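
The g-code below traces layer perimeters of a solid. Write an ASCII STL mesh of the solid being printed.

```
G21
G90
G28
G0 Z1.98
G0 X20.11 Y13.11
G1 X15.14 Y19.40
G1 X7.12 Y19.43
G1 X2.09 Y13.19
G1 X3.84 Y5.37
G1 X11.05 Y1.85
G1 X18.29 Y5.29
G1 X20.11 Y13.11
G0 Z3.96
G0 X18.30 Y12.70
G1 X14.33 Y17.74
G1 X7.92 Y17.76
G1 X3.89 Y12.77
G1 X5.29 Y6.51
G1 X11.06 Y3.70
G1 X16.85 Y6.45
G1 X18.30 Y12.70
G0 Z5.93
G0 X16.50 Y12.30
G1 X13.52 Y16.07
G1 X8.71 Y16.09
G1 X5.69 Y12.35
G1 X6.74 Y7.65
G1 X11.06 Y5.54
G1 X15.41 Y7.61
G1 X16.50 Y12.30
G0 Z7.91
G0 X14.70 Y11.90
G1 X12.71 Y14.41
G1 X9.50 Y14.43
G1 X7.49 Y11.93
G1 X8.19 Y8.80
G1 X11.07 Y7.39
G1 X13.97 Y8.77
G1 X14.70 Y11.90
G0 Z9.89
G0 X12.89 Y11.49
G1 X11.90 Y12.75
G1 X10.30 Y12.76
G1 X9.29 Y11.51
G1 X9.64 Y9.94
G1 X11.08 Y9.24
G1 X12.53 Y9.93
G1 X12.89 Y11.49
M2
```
solid part
  facet normal 0.0000 0.0000 -1.0000
    outer loop
      vertex 6.33 21.10 0.00
      vertex 15.95 21.06 0.00
      vertex 21.91 13.51 0.00
    endloop
  endfacet
  facet normal 0.0000 0.0000 -1.0000
    outer loop
      vertex 0.29 13.61 0.00
      vertex 6.33 21.10 0.00
      vertex 21.91 13.51 0.00
    endloop
  endfacet
  facet normal 0.0000 0.0000 -1.0000
    outer loop
      vertex 2.39 4.22 0.00
      vertex 0.29 13.61 0.00
      vertex 21.91 13.51 0.00
    endloop
  endfacet
  facet normal 0.0000 0.0000 -1.0000
    outer loop
      vertex 11.04 0.00 0.00
      vertex 2.39 4.22 0.00
      vertex 21.91 13.51 0.00
    endloop
  endfacet
  facet normal 0.0000 0.0000 -1.0000
    outer loop
      vertex 19.73 4.13 0.00
      vertex 11.04 0.00 0.00
      vertex 21.91 13.51 0.00
    endloop
  endfacet
  facet normal 0.6005 0.4740 0.6440
    outer loop
      vertex 21.91 13.51 0.00
      vertex 15.95 21.06 0.00
      vertex 11.09 11.09 11.87
    endloop
  endfacet
  facet normal 0.0032 0.7651 0.6439
    outer loop
      vertex 15.95 21.06 0.00
      vertex 6.33 21.10 0.00
      vertex 11.09 11.09 11.87
    endloop
  endfacet
  facet normal -0.5956 0.4803 0.6439
    outer loop
      vertex 6.33 21.10 0.00
      vertex 0.29 13.61 0.00
      vertex 11.09 11.09 11.87
    endloop
  endfacet
  facet normal -0.7467 -0.1670 0.6439
    outer loop
      vertex 0.29 13.61 0.00
      vertex 2.39 4.22 0.00
      vertex 11.09 11.09 11.87
    endloop
  endfacet
  facet normal -0.3355 -0.6877 0.6439
    outer loop
      vertex 2.39 4.22 0.00
      vertex 11.04 0.00 0.00
      vertex 11.09 11.09 11.87
    endloop
  endfacet
  facet normal 0.3283 -0.6909 0.6441
    outer loop
      vertex 11.04 0.00 0.00
      vertex 19.73 4.13 0.00
      vertex 11.09 11.09 11.87
    endloop
  endfacet
  facet normal 0.7452 -0.1732 0.6440
    outer loop
      vertex 19.73 4.13 0.00
      vertex 21.91 13.51 0.00
      vertex 11.09 11.09 11.87
    endloop
  endfacet
endsolid part

The G0 Z moves step by Δz≈1.98 mm. The G1 loops shrink linearly with z, so the solid tapers from its base footprint up to z≈11.9. Closing with a flat bottom cap and the tapered top and triangulating gives 12 facets — a regular 7-sided pyramid, base circumscribed radius ≈ 11.1 mm, apex at z ≈ 11.9 mm.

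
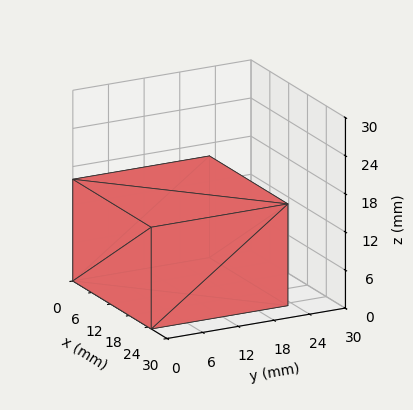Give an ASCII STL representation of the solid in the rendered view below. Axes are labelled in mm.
Reading the render: the shape is a rectangular box, roughly 25 × 23 mm footprint and 16 mm tall (dimensions read to the nearest mm from the axis ticks). For the STL, each face is triangulated and given an outward normal.

solid part
  facet normal 0.0000 0.0000 -1.0000
    outer loop
      vertex 25.000 23.000 0.000
      vertex 25.000 0.000 0.000
      vertex 0.000 0.000 0.000
    endloop
  endfacet
  facet normal 0.0000 0.0000 -1.0000
    outer loop
      vertex 0.000 23.000 0.000
      vertex 25.000 23.000 0.000
      vertex 0.000 0.000 0.000
    endloop
  endfacet
  facet normal 0.0000 0.0000 1.0000
    outer loop
      vertex 0.000 0.000 16.000
      vertex 25.000 0.000 16.000
      vertex 25.000 23.000 16.000
    endloop
  endfacet
  facet normal 0.0000 0.0000 1.0000
    outer loop
      vertex 0.000 0.000 16.000
      vertex 25.000 23.000 16.000
      vertex 0.000 23.000 16.000
    endloop
  endfacet
  facet normal 0.0000 -1.0000 0.0000
    outer loop
      vertex 0.000 0.000 0.000
      vertex 25.000 0.000 0.000
      vertex 25.000 0.000 16.000
    endloop
  endfacet
  facet normal 0.0000 -1.0000 0.0000
    outer loop
      vertex 0.000 0.000 0.000
      vertex 25.000 0.000 16.000
      vertex 0.000 0.000 16.000
    endloop
  endfacet
  facet normal 0.0000 1.0000 0.0000
    outer loop
      vertex 25.000 23.000 16.000
      vertex 25.000 23.000 0.000
      vertex 0.000 23.000 0.000
    endloop
  endfacet
  facet normal 0.0000 1.0000 0.0000
    outer loop
      vertex 0.000 23.000 16.000
      vertex 25.000 23.000 16.000
      vertex 0.000 23.000 0.000
    endloop
  endfacet
  facet normal -1.0000 0.0000 0.0000
    outer loop
      vertex 0.000 23.000 16.000
      vertex 0.000 23.000 0.000
      vertex 0.000 0.000 0.000
    endloop
  endfacet
  facet normal -1.0000 0.0000 0.0000
    outer loop
      vertex 0.000 0.000 16.000
      vertex 0.000 23.000 16.000
      vertex 0.000 0.000 0.000
    endloop
  endfacet
  facet normal 1.0000 0.0000 0.0000
    outer loop
      vertex 25.000 0.000 0.000
      vertex 25.000 23.000 0.000
      vertex 25.000 23.000 16.000
    endloop
  endfacet
  facet normal 1.0000 0.0000 0.0000
    outer loop
      vertex 25.000 0.000 0.000
      vertex 25.000 23.000 16.000
      vertex 25.000 0.000 16.000
    endloop
  endfacet
endsolid part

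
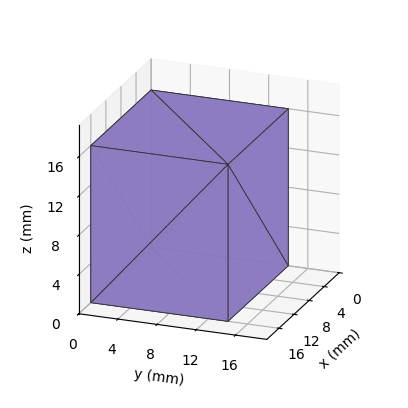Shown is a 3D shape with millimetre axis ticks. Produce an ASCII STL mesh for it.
Reading the render: the shape is a rectangular box, roughly 16 × 14 mm footprint and 16 mm tall (dimensions read to the nearest mm from the axis ticks). For the STL, each face is triangulated and given an outward normal.

solid part
  facet normal 0.0000 0.0000 -1.0000
    outer loop
      vertex 16.0 14.0 0.0
      vertex 16.0 0.0 0.0
      vertex 0.0 0.0 0.0
    endloop
  endfacet
  facet normal 0.0000 0.0000 -1.0000
    outer loop
      vertex 0.0 14.0 0.0
      vertex 16.0 14.0 0.0
      vertex 0.0 0.0 0.0
    endloop
  endfacet
  facet normal 0.0000 0.0000 1.0000
    outer loop
      vertex 0.0 0.0 16.0
      vertex 16.0 0.0 16.0
      vertex 16.0 14.0 16.0
    endloop
  endfacet
  facet normal 0.0000 0.0000 1.0000
    outer loop
      vertex 0.0 0.0 16.0
      vertex 16.0 14.0 16.0
      vertex 0.0 14.0 16.0
    endloop
  endfacet
  facet normal 0.0000 -1.0000 0.0000
    outer loop
      vertex 0.0 0.0 0.0
      vertex 16.0 0.0 0.0
      vertex 16.0 0.0 16.0
    endloop
  endfacet
  facet normal 0.0000 -1.0000 0.0000
    outer loop
      vertex 0.0 0.0 0.0
      vertex 16.0 0.0 16.0
      vertex 0.0 0.0 16.0
    endloop
  endfacet
  facet normal 0.0000 1.0000 0.0000
    outer loop
      vertex 16.0 14.0 16.0
      vertex 16.0 14.0 0.0
      vertex 0.0 14.0 0.0
    endloop
  endfacet
  facet normal 0.0000 1.0000 0.0000
    outer loop
      vertex 0.0 14.0 16.0
      vertex 16.0 14.0 16.0
      vertex 0.0 14.0 0.0
    endloop
  endfacet
  facet normal -1.0000 0.0000 0.0000
    outer loop
      vertex 0.0 14.0 16.0
      vertex 0.0 14.0 0.0
      vertex 0.0 0.0 0.0
    endloop
  endfacet
  facet normal -1.0000 0.0000 0.0000
    outer loop
      vertex 0.0 0.0 16.0
      vertex 0.0 14.0 16.0
      vertex 0.0 0.0 0.0
    endloop
  endfacet
  facet normal 1.0000 0.0000 0.0000
    outer loop
      vertex 16.0 0.0 0.0
      vertex 16.0 14.0 0.0
      vertex 16.0 14.0 16.0
    endloop
  endfacet
  facet normal 1.0000 0.0000 0.0000
    outer loop
      vertex 16.0 0.0 0.0
      vertex 16.0 14.0 16.0
      vertex 16.0 0.0 16.0
    endloop
  endfacet
endsolid part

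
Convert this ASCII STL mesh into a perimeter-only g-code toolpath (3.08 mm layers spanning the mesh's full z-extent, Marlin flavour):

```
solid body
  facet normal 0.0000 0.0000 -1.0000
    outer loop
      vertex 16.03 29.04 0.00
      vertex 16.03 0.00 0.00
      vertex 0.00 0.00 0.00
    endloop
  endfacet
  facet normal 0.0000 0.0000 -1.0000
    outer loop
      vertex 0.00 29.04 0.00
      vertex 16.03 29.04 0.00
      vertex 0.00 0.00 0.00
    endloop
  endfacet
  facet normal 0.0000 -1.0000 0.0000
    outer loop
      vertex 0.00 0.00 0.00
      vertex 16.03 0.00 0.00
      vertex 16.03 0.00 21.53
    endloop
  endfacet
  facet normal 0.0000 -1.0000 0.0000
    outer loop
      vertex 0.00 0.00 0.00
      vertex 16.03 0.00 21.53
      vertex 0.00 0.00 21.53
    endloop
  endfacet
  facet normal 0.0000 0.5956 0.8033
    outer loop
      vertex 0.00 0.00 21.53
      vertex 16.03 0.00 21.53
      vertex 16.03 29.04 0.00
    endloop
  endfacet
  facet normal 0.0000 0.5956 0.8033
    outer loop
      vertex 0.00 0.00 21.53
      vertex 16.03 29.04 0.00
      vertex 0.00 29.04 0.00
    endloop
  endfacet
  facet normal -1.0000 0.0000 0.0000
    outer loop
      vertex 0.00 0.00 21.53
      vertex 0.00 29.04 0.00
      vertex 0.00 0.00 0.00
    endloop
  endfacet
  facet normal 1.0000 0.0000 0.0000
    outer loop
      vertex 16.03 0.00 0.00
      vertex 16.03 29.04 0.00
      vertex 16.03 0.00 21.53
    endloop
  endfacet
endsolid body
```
; perimeter-only toolpath
G21 ; units = mm
G90 ; absolute positioning
G28 ; home
; layer 1
G0 Z3.08
G0 X0.00 Y0.00
G1 X16.03 Y0.00
G1 X16.03 Y24.89
G1 X0.00 Y24.89
G1 X0.00 Y0.00
; layer 2
G0 Z6.15
G0 X0.00 Y0.00
G1 X16.03 Y0.00
G1 X16.03 Y20.74
G1 X0.00 Y20.74
G1 X0.00 Y0.00
; layer 3
G0 Z9.23
G0 X0.00 Y0.00
G1 X16.03 Y0.00
G1 X16.03 Y16.59
G1 X0.00 Y16.59
G1 X0.00 Y0.00
; layer 4
G0 Z12.30
G0 X0.00 Y0.00
G1 X16.03 Y0.00
G1 X16.03 Y12.45
G1 X0.00 Y12.45
G1 X0.00 Y0.00
; layer 5
G0 Z15.38
G0 X0.00 Y0.00
G1 X16.03 Y0.00
G1 X16.03 Y8.30
G1 X0.00 Y8.30
G1 X0.00 Y0.00
; layer 6
G0 Z18.45
G0 X0.00 Y0.00
G1 X16.03 Y0.00
G1 X16.03 Y4.15
G1 X0.00 Y4.15
G1 X0.00 Y0.00
M2 ; end

The solid is a wedge (ramp): 16 × 29 mm base, rising to 21.5 mm along the y=0 edge and sloping linearly to z=0 at y=29. Slicing at Δz = 3.08 mm — 7 equal slices spanning the solid's height, so layer i sits at z = i·h/7 — gives 6 non-empty perimeters. Each is a 4-segment closed polygon; G0 lifts to the layer z and rapids to the start vertex, then G1 traces the edges. The cross-section shrinks linearly with z (the slice at the apex is degenerate and omitted).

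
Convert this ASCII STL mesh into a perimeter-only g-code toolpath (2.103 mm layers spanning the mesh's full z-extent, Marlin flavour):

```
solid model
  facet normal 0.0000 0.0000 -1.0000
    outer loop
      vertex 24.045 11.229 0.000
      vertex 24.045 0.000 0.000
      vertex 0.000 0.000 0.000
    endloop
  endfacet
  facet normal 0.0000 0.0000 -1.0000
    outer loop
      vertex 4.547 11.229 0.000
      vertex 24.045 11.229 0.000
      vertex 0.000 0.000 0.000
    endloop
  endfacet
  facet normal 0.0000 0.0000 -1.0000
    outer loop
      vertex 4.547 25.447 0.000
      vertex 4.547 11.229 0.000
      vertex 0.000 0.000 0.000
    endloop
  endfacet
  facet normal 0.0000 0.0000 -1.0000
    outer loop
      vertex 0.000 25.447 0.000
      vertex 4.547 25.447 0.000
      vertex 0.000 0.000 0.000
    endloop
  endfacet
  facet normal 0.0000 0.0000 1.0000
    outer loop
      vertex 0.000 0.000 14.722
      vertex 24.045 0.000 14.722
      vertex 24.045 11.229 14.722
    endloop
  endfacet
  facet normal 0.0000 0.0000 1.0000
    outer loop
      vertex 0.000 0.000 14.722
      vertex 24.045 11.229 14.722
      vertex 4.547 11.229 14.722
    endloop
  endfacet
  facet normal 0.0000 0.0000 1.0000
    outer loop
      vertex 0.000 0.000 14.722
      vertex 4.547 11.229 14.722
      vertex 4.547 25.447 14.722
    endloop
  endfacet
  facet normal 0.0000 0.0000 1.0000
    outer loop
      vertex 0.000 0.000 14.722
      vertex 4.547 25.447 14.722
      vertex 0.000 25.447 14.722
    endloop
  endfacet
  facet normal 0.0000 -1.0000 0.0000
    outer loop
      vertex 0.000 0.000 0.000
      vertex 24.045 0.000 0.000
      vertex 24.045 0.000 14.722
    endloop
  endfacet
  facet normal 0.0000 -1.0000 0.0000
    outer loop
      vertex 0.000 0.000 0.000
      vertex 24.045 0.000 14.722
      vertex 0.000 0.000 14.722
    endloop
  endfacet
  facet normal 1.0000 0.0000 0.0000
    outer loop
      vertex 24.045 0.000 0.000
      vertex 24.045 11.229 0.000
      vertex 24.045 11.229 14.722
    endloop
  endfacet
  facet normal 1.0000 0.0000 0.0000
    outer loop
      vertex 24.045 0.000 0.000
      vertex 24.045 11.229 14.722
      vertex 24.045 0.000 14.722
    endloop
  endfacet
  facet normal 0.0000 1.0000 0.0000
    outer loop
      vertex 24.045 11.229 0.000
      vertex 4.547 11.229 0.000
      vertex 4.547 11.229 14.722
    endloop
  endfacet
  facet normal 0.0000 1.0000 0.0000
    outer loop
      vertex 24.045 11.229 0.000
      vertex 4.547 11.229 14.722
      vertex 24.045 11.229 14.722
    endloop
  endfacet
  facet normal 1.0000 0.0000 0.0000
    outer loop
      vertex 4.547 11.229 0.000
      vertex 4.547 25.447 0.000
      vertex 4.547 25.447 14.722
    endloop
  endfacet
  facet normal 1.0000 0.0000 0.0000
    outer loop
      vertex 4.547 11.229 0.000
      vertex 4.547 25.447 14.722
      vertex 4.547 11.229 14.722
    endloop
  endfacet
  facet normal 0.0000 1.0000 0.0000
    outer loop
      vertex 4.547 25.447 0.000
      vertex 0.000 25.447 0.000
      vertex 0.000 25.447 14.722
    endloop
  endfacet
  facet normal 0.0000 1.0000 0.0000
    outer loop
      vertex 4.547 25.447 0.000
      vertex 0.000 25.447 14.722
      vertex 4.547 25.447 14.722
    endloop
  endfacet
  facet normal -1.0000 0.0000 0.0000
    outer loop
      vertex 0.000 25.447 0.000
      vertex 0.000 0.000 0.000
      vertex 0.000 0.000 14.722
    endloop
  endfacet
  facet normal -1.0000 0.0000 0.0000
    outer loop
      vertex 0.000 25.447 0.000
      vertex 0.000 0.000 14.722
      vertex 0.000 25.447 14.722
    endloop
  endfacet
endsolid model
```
; perimeter-only toolpath
G21 ; units = mm
G90 ; absolute positioning
G28 ; home
; layer 1
G0 Z2.103
G0 X0.000 Y0.000
G1 X24.045 Y0.000
G1 X24.045 Y11.229
G1 X4.547 Y11.229
G1 X4.547 Y25.447
G1 X0.000 Y25.447
G1 X0.000 Y0.000
; layer 2
G0 Z4.206
G0 X0.000 Y0.000
G1 X24.045 Y0.000
G1 X24.045 Y11.229
G1 X4.547 Y11.229
G1 X4.547 Y25.447
G1 X0.000 Y25.447
G1 X0.000 Y0.000
; layer 3
G0 Z6.309
G0 X0.000 Y0.000
G1 X24.045 Y0.000
G1 X24.045 Y11.229
G1 X4.547 Y11.229
G1 X4.547 Y25.447
G1 X0.000 Y25.447
G1 X0.000 Y0.000
; layer 4
G0 Z8.413
G0 X0.000 Y0.000
G1 X24.045 Y0.000
G1 X24.045 Y11.229
G1 X4.547 Y11.229
G1 X4.547 Y25.447
G1 X0.000 Y25.447
G1 X0.000 Y0.000
; layer 5
G0 Z10.516
G0 X0.000 Y0.000
G1 X24.045 Y0.000
G1 X24.045 Y11.229
G1 X4.547 Y11.229
G1 X4.547 Y25.447
G1 X0.000 Y25.447
G1 X0.000 Y0.000
; layer 6
G0 Z12.619
G0 X0.000 Y0.000
G1 X24.045 Y0.000
G1 X24.045 Y11.229
G1 X4.547 Y11.229
G1 X4.547 Y25.447
G1 X0.000 Y25.447
G1 X0.000 Y0.000
; layer 7
G0 Z14.722
G0 X0.000 Y0.000
G1 X24.045 Y0.000
G1 X24.045 Y11.229
G1 X4.547 Y11.229
G1 X4.547 Y25.447
G1 X0.000 Y25.447
G1 X0.000 Y0.000
M2 ; end

The solid is an L-shaped prism: outer 24 × 25.4 mm, arm thicknesses ≈ 11.2 mm (horizontal) and 4.55 mm (vertical), extruded 14.7 mm in z. Slicing at Δz = 2.103 mm — 7 equal slices spanning the solid's height, so layer i sits at z = i·h/7 — gives 7 non-empty perimeters. Each is a 6-segment closed polygon; G0 lifts to the layer z and rapids to the start vertex, then G1 traces the edges.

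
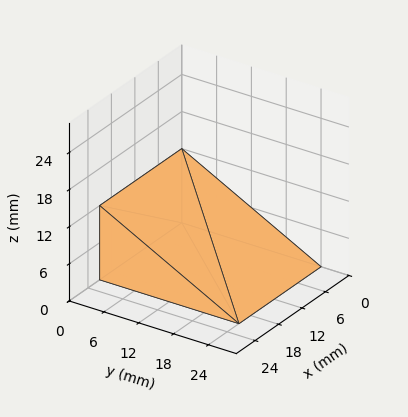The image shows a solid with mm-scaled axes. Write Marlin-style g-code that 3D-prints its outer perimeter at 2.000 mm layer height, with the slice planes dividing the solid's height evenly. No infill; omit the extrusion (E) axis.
Reading the render: the shape is a wedge (ramp): 21 × 24 mm base, rising to 12 mm along the y=0 edge and sloping linearly to z=0 at y=24 (dimensions read to the nearest mm from the axis ticks). For the g-code, the solid's height is divided into equal slices at the stated Δz and each level perimeter traced with G1 moves after a G0 lift.

; perimeter-only toolpath
G21 ; units = mm
G90 ; absolute positioning
G28 ; home
; layer 1
G0 Z2.000
G0 X0.000 Y0.000
G1 X21.000 Y0.000
G1 X21.000 Y20.000
G1 X0.000 Y20.000
G1 X0.000 Y0.000
; layer 2
G0 Z4.000
G0 X0.000 Y0.000
G1 X21.000 Y0.000
G1 X21.000 Y16.000
G1 X0.000 Y16.000
G1 X0.000 Y0.000
; layer 3
G0 Z6.000
G0 X0.000 Y0.000
G1 X21.000 Y0.000
G1 X21.000 Y12.000
G1 X0.000 Y12.000
G1 X0.000 Y0.000
; layer 4
G0 Z8.000
G0 X0.000 Y0.000
G1 X21.000 Y0.000
G1 X21.000 Y8.000
G1 X0.000 Y8.000
G1 X0.000 Y0.000
; layer 5
G0 Z10.000
G0 X0.000 Y0.000
G1 X21.000 Y0.000
G1 X21.000 Y4.000
G1 X0.000 Y4.000
G1 X0.000 Y0.000
M2 ; end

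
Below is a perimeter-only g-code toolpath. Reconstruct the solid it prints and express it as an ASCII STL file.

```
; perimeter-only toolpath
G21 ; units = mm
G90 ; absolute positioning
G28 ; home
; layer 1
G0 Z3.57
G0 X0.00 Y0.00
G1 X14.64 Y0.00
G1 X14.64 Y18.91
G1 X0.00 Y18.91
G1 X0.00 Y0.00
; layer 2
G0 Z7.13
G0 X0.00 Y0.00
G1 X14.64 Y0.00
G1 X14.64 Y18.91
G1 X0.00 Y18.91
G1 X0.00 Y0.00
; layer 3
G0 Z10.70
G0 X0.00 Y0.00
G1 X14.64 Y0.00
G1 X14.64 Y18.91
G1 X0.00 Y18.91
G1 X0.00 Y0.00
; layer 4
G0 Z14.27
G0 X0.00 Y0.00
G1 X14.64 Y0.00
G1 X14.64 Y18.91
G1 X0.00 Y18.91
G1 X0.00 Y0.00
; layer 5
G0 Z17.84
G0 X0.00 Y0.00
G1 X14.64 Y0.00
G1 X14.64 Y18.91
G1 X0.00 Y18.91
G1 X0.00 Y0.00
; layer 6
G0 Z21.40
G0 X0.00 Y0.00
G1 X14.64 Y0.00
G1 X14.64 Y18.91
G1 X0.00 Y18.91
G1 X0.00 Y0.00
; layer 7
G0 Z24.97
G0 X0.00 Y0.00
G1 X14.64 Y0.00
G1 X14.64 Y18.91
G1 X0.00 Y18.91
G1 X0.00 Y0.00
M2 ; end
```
solid part
  facet normal 0.0000 0.0000 -1.0000
    outer loop
      vertex 14.64 18.91 0.00
      vertex 14.64 0.00 0.00
      vertex 0.00 0.00 0.00
    endloop
  endfacet
  facet normal 0.0000 0.0000 -1.0000
    outer loop
      vertex 0.00 18.91 0.00
      vertex 14.64 18.91 0.00
      vertex 0.00 0.00 0.00
    endloop
  endfacet
  facet normal 0.0000 0.0000 1.0000
    outer loop
      vertex 0.00 0.00 24.97
      vertex 14.64 0.00 24.97
      vertex 14.64 18.91 24.97
    endloop
  endfacet
  facet normal 0.0000 0.0000 1.0000
    outer loop
      vertex 0.00 0.00 24.97
      vertex 14.64 18.91 24.97
      vertex 0.00 18.91 24.97
    endloop
  endfacet
  facet normal 0.0000 -1.0000 0.0000
    outer loop
      vertex 0.00 0.00 0.00
      vertex 14.64 0.00 0.00
      vertex 14.64 0.00 24.97
    endloop
  endfacet
  facet normal 0.0000 -1.0000 0.0000
    outer loop
      vertex 0.00 0.00 0.00
      vertex 14.64 0.00 24.97
      vertex 0.00 0.00 24.97
    endloop
  endfacet
  facet normal 0.0000 1.0000 0.0000
    outer loop
      vertex 14.64 18.91 24.97
      vertex 14.64 18.91 0.00
      vertex 0.00 18.91 0.00
    endloop
  endfacet
  facet normal 0.0000 1.0000 0.0000
    outer loop
      vertex 0.00 18.91 24.97
      vertex 14.64 18.91 24.97
      vertex 0.00 18.91 0.00
    endloop
  endfacet
  facet normal -1.0000 0.0000 0.0000
    outer loop
      vertex 0.00 18.91 24.97
      vertex 0.00 18.91 0.00
      vertex 0.00 0.00 0.00
    endloop
  endfacet
  facet normal -1.0000 0.0000 0.0000
    outer loop
      vertex 0.00 0.00 24.97
      vertex 0.00 18.91 24.97
      vertex 0.00 0.00 0.00
    endloop
  endfacet
  facet normal 1.0000 0.0000 0.0000
    outer loop
      vertex 14.64 0.00 0.00
      vertex 14.64 18.91 0.00
      vertex 14.64 18.91 24.97
    endloop
  endfacet
  facet normal 1.0000 0.0000 0.0000
    outer loop
      vertex 14.64 0.00 0.00
      vertex 14.64 18.91 24.97
      vertex 14.64 0.00 24.97
    endloop
  endfacet
endsolid part

The G0 Z moves step by Δz≈3.57 mm. Every layer's G1 loop is the same polygon, so the solid is a straight extrusion of it from z=0 to z≈25. Closing with flat bottom and top caps and triangulating gives 12 facets — a rectangular box, roughly 14.6 × 18.9 mm footprint and 25 mm tall.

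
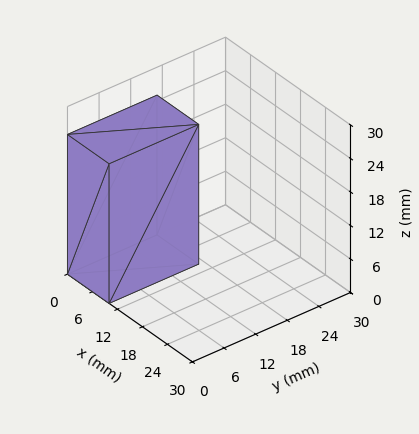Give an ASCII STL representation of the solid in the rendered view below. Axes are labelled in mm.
Reading the render: the shape is a rectangular box, roughly 10 × 17 mm footprint and 25 mm tall (dimensions read to the nearest mm from the axis ticks). For the STL, each face is triangulated and given an outward normal.

solid part
  facet normal 0.0000 0.0000 -1.0000
    outer loop
      vertex 10.000 17.000 0.000
      vertex 10.000 0.000 0.000
      vertex 0.000 0.000 0.000
    endloop
  endfacet
  facet normal 0.0000 0.0000 -1.0000
    outer loop
      vertex 0.000 17.000 0.000
      vertex 10.000 17.000 0.000
      vertex 0.000 0.000 0.000
    endloop
  endfacet
  facet normal 0.0000 0.0000 1.0000
    outer loop
      vertex 0.000 0.000 25.000
      vertex 10.000 0.000 25.000
      vertex 10.000 17.000 25.000
    endloop
  endfacet
  facet normal 0.0000 0.0000 1.0000
    outer loop
      vertex 0.000 0.000 25.000
      vertex 10.000 17.000 25.000
      vertex 0.000 17.000 25.000
    endloop
  endfacet
  facet normal 0.0000 -1.0000 0.0000
    outer loop
      vertex 0.000 0.000 0.000
      vertex 10.000 0.000 0.000
      vertex 10.000 0.000 25.000
    endloop
  endfacet
  facet normal 0.0000 -1.0000 0.0000
    outer loop
      vertex 0.000 0.000 0.000
      vertex 10.000 0.000 25.000
      vertex 0.000 0.000 25.000
    endloop
  endfacet
  facet normal 0.0000 1.0000 0.0000
    outer loop
      vertex 10.000 17.000 25.000
      vertex 10.000 17.000 0.000
      vertex 0.000 17.000 0.000
    endloop
  endfacet
  facet normal 0.0000 1.0000 0.0000
    outer loop
      vertex 0.000 17.000 25.000
      vertex 10.000 17.000 25.000
      vertex 0.000 17.000 0.000
    endloop
  endfacet
  facet normal -1.0000 0.0000 0.0000
    outer loop
      vertex 0.000 17.000 25.000
      vertex 0.000 17.000 0.000
      vertex 0.000 0.000 0.000
    endloop
  endfacet
  facet normal -1.0000 0.0000 0.0000
    outer loop
      vertex 0.000 0.000 25.000
      vertex 0.000 17.000 25.000
      vertex 0.000 0.000 0.000
    endloop
  endfacet
  facet normal 1.0000 0.0000 0.0000
    outer loop
      vertex 10.000 0.000 0.000
      vertex 10.000 17.000 0.000
      vertex 10.000 17.000 25.000
    endloop
  endfacet
  facet normal 1.0000 0.0000 0.0000
    outer loop
      vertex 10.000 0.000 0.000
      vertex 10.000 17.000 25.000
      vertex 10.000 0.000 25.000
    endloop
  endfacet
endsolid part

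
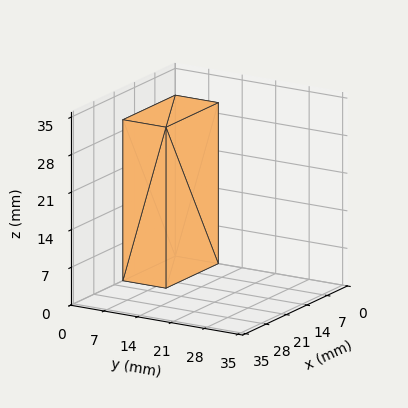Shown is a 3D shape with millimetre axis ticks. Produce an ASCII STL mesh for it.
Reading the render: the shape is a rectangular box, roughly 18 × 9 mm footprint and 30 mm tall (dimensions read to the nearest mm from the axis ticks). For the STL, each face is triangulated and given an outward normal.

solid part
  facet normal 0.0000 0.0000 -1.0000
    outer loop
      vertex 18.000 9.000 0.000
      vertex 18.000 0.000 0.000
      vertex 0.000 0.000 0.000
    endloop
  endfacet
  facet normal 0.0000 0.0000 -1.0000
    outer loop
      vertex 0.000 9.000 0.000
      vertex 18.000 9.000 0.000
      vertex 0.000 0.000 0.000
    endloop
  endfacet
  facet normal 0.0000 0.0000 1.0000
    outer loop
      vertex 0.000 0.000 30.000
      vertex 18.000 0.000 30.000
      vertex 18.000 9.000 30.000
    endloop
  endfacet
  facet normal 0.0000 0.0000 1.0000
    outer loop
      vertex 0.000 0.000 30.000
      vertex 18.000 9.000 30.000
      vertex 0.000 9.000 30.000
    endloop
  endfacet
  facet normal 0.0000 -1.0000 0.0000
    outer loop
      vertex 0.000 0.000 0.000
      vertex 18.000 0.000 0.000
      vertex 18.000 0.000 30.000
    endloop
  endfacet
  facet normal 0.0000 -1.0000 0.0000
    outer loop
      vertex 0.000 0.000 0.000
      vertex 18.000 0.000 30.000
      vertex 0.000 0.000 30.000
    endloop
  endfacet
  facet normal 0.0000 1.0000 0.0000
    outer loop
      vertex 18.000 9.000 30.000
      vertex 18.000 9.000 0.000
      vertex 0.000 9.000 0.000
    endloop
  endfacet
  facet normal 0.0000 1.0000 0.0000
    outer loop
      vertex 0.000 9.000 30.000
      vertex 18.000 9.000 30.000
      vertex 0.000 9.000 0.000
    endloop
  endfacet
  facet normal -1.0000 0.0000 0.0000
    outer loop
      vertex 0.000 9.000 30.000
      vertex 0.000 9.000 0.000
      vertex 0.000 0.000 0.000
    endloop
  endfacet
  facet normal -1.0000 0.0000 0.0000
    outer loop
      vertex 0.000 0.000 30.000
      vertex 0.000 9.000 30.000
      vertex 0.000 0.000 0.000
    endloop
  endfacet
  facet normal 1.0000 0.0000 0.0000
    outer loop
      vertex 18.000 0.000 0.000
      vertex 18.000 9.000 0.000
      vertex 18.000 9.000 30.000
    endloop
  endfacet
  facet normal 1.0000 0.0000 0.0000
    outer loop
      vertex 18.000 0.000 0.000
      vertex 18.000 9.000 30.000
      vertex 18.000 0.000 30.000
    endloop
  endfacet
endsolid part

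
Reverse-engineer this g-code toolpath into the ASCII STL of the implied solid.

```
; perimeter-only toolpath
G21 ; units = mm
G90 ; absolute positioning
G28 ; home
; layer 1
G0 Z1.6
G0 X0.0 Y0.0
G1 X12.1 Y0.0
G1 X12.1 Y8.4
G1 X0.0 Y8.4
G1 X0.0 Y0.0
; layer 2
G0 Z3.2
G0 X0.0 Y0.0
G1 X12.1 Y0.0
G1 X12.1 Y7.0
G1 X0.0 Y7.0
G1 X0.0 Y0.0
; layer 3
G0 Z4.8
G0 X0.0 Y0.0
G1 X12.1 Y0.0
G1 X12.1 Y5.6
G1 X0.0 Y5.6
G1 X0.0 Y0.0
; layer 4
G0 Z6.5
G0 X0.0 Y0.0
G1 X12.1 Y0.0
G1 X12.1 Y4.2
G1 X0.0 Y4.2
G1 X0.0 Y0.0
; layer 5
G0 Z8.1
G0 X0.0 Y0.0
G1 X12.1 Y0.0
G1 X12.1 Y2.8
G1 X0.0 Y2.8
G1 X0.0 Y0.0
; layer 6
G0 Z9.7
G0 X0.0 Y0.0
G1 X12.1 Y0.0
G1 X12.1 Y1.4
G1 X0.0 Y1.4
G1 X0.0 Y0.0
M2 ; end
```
solid part
  facet normal 0.0000 0.0000 -1.0000
    outer loop
      vertex 12.1 9.8 0.0
      vertex 12.1 0.0 0.0
      vertex 0.0 0.0 0.0
    endloop
  endfacet
  facet normal 0.0000 0.0000 -1.0000
    outer loop
      vertex 0.0 9.8 0.0
      vertex 12.1 9.8 0.0
      vertex 0.0 0.0 0.0
    endloop
  endfacet
  facet normal 0.0000 -1.0000 0.0000
    outer loop
      vertex 0.0 0.0 0.0
      vertex 12.1 0.0 0.0
      vertex 12.1 0.0 11.3
    endloop
  endfacet
  facet normal 0.0000 -1.0000 0.0000
    outer loop
      vertex 0.0 0.0 0.0
      vertex 12.1 0.0 11.3
      vertex 0.0 0.0 11.3
    endloop
  endfacet
  facet normal 0.0000 0.7555 0.6552
    outer loop
      vertex 0.0 0.0 11.3
      vertex 12.1 0.0 11.3
      vertex 12.1 9.8 0.0
    endloop
  endfacet
  facet normal 0.0000 0.7555 0.6552
    outer loop
      vertex 0.0 0.0 11.3
      vertex 12.1 9.8 0.0
      vertex 0.0 9.8 0.0
    endloop
  endfacet
  facet normal -1.0000 0.0000 0.0000
    outer loop
      vertex 0.0 0.0 11.3
      vertex 0.0 9.8 0.0
      vertex 0.0 0.0 0.0
    endloop
  endfacet
  facet normal 1.0000 0.0000 0.0000
    outer loop
      vertex 12.1 0.0 0.0
      vertex 12.1 9.8 0.0
      vertex 12.1 0.0 11.3
    endloop
  endfacet
endsolid part

The G0 Z moves step by Δz≈1.6 mm. The G1 loops shrink linearly with z, so the solid tapers from its base footprint up to z≈11.3. Closing with a flat bottom cap and the tapered top and triangulating gives 8 facets — a wedge (ramp): 12.1 × 9.8 mm base, rising to 11.3 mm along the y=0 edge and sloping linearly to z=0 at y=9.8.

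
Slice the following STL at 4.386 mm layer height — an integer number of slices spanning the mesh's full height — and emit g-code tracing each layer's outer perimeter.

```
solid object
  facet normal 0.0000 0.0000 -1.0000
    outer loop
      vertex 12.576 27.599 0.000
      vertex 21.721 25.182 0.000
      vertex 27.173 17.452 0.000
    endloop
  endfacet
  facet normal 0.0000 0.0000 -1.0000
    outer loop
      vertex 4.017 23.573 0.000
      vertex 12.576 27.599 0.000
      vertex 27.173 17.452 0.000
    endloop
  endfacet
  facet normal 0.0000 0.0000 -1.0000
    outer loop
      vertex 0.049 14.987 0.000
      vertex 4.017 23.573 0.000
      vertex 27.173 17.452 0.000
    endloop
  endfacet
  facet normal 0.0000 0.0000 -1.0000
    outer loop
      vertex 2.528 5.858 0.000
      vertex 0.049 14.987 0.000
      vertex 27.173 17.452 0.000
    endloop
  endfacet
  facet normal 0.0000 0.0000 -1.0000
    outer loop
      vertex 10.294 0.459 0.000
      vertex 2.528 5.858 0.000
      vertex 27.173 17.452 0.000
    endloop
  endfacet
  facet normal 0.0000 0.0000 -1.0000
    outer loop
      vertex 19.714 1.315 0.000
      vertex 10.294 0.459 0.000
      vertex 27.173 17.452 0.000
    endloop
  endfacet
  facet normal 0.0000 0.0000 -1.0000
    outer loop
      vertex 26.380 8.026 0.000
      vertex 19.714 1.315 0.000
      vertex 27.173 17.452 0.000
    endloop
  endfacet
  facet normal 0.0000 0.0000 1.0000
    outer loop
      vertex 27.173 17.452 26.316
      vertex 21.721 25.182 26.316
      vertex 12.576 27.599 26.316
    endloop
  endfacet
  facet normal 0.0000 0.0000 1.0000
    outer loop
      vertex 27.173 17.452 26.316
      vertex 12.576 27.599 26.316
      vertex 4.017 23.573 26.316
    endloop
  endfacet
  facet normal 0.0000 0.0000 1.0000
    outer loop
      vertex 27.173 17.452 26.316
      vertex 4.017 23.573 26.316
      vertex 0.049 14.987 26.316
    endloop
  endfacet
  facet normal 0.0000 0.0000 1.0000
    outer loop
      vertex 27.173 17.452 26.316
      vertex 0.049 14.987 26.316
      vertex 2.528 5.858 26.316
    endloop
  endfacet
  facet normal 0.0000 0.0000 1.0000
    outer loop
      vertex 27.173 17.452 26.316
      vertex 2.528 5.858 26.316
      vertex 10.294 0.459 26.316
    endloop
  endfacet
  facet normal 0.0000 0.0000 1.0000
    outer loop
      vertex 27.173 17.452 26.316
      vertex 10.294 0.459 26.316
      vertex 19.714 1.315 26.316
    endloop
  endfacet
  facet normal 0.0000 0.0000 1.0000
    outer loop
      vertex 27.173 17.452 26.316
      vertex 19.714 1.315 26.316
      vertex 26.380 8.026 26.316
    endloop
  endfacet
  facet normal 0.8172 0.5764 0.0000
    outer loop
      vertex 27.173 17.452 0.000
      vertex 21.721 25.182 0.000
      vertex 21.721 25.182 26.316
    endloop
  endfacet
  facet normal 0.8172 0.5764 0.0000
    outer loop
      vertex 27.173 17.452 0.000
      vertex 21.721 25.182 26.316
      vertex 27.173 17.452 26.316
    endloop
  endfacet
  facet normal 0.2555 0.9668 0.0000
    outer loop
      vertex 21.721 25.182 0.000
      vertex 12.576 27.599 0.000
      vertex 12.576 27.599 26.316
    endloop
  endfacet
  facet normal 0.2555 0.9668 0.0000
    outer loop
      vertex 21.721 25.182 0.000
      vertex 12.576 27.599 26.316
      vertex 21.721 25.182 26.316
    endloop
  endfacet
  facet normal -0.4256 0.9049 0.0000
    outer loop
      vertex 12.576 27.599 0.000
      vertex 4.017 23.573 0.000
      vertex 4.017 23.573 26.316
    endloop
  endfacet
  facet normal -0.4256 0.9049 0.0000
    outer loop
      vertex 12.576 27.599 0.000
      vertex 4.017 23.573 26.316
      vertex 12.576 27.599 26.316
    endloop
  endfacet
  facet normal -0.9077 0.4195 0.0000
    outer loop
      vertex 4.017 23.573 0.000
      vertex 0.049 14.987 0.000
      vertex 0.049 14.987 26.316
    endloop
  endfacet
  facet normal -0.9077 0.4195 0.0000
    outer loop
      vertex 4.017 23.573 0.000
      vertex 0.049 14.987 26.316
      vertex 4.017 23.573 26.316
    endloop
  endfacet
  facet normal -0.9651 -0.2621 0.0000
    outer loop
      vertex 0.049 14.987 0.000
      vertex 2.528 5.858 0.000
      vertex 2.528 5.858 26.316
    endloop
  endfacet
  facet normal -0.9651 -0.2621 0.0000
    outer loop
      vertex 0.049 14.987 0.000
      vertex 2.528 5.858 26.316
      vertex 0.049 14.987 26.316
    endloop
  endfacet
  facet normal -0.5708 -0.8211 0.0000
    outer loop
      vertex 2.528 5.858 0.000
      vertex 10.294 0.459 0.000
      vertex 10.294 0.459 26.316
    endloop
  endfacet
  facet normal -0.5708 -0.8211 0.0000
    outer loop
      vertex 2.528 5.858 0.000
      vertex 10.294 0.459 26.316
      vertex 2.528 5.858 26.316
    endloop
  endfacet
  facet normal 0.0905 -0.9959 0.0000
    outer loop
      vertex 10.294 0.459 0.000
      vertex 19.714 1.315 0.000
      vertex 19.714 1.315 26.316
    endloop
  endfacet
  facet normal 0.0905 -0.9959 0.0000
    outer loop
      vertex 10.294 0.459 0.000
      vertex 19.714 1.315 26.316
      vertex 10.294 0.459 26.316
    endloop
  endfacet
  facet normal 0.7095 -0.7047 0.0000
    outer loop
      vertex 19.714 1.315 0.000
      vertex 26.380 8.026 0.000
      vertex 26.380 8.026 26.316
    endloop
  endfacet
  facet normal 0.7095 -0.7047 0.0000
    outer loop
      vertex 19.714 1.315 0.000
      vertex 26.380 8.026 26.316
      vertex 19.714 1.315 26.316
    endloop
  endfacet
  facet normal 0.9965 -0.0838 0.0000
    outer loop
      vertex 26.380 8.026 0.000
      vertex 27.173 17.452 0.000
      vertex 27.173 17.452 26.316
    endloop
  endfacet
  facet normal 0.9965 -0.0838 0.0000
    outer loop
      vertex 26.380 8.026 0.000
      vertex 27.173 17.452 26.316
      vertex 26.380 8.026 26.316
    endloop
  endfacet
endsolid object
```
; perimeter-only toolpath
G21 ; units = mm
G90 ; absolute positioning
G28 ; home
; layer 1
G0 Z4.386
G0 X27.173 Y17.452
G1 X21.721 Y25.182
G1 X12.576 Y27.599
G1 X4.017 Y23.573
G1 X0.049 Y14.987
G1 X2.528 Y5.858
G1 X10.294 Y0.459
G1 X19.714 Y1.315
G1 X26.380 Y8.026
G1 X27.173 Y17.452
; layer 2
G0 Z8.772
G0 X27.173 Y17.452
G1 X21.721 Y25.182
G1 X12.576 Y27.599
G1 X4.017 Y23.573
G1 X0.049 Y14.987
G1 X2.528 Y5.858
G1 X10.294 Y0.459
G1 X19.714 Y1.315
G1 X26.380 Y8.026
G1 X27.173 Y17.452
; layer 3
G0 Z13.158
G0 X27.173 Y17.452
G1 X21.721 Y25.182
G1 X12.576 Y27.599
G1 X4.017 Y23.573
G1 X0.049 Y14.987
G1 X2.528 Y5.858
G1 X10.294 Y0.459
G1 X19.714 Y1.315
G1 X26.380 Y8.026
G1 X27.173 Y17.452
; layer 4
G0 Z17.544
G0 X27.173 Y17.452
G1 X21.721 Y25.182
G1 X12.576 Y27.599
G1 X4.017 Y23.573
G1 X0.049 Y14.987
G1 X2.528 Y5.858
G1 X10.294 Y0.459
G1 X19.714 Y1.315
G1 X26.380 Y8.026
G1 X27.173 Y17.452
; layer 5
G0 Z21.930
G0 X27.173 Y17.452
G1 X21.721 Y25.182
G1 X12.576 Y27.599
G1 X4.017 Y23.573
G1 X0.049 Y14.987
G1 X2.528 Y5.858
G1 X10.294 Y0.459
G1 X19.714 Y1.315
G1 X26.380 Y8.026
G1 X27.173 Y17.452
; layer 6
G0 Z26.316
G0 X27.173 Y17.452
G1 X21.721 Y25.182
G1 X12.576 Y27.599
G1 X4.017 Y23.573
G1 X0.049 Y14.987
G1 X2.528 Y5.858
G1 X10.294 Y0.459
G1 X19.714 Y1.315
G1 X26.380 Y8.026
G1 X27.173 Y17.452
M2 ; end

The solid is a regular 9-sided prism (a cylinder approximated with 9 flat sides), circumscribed radius ≈ 13.8 mm, height ≈ 26.3 mm. Slicing at Δz = 4.386 mm — 6 equal slices spanning the solid's height, so layer i sits at z = i·h/6 — gives 6 non-empty perimeters. Each is a 9-segment closed polygon; G0 lifts to the layer z and rapids to the start vertex, then G1 traces the edges.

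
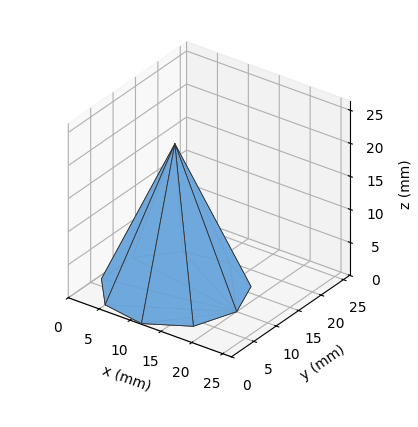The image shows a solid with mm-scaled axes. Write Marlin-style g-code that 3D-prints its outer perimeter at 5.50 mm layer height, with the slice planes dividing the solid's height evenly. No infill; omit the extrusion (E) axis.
Reading the render: the shape is a regular 9-sided pyramid, base circumscribed radius ≈ 10 mm, apex at z ≈ 22 mm (dimensions read to the nearest mm from the axis ticks). For the g-code, the solid's height is divided into equal slices at the stated Δz and each level perimeter traced with G1 moves after a G0 lift.

; perimeter-only toolpath
G21 ; units = mm
G90 ; absolute positioning
G28 ; home
; layer 1
G0 Z5.50
G0 X17.50 Y10.00
G1 X15.75 Y14.82
G1 X11.30 Y17.39
G1 X6.25 Y16.50
G1 X2.95 Y12.56
G1 X2.95 Y7.44
G1 X6.25 Y3.50
G1 X11.30 Y2.61
G1 X15.75 Y5.18
G1 X17.50 Y10.00
; layer 2
G0 Z11.00
G0 X15.00 Y10.00
G1 X13.83 Y13.21
G1 X10.87 Y14.93
G1 X7.50 Y14.33
G1 X5.30 Y11.71
G1 X5.30 Y8.29
G1 X7.50 Y5.67
G1 X10.87 Y5.08
G1 X13.83 Y6.79
G1 X15.00 Y10.00
; layer 3
G0 Z16.50
G0 X12.50 Y10.00
G1 X11.91 Y11.61
G1 X10.44 Y12.46
G1 X8.75 Y12.16
G1 X7.65 Y10.86
G1 X7.65 Y9.14
G1 X8.75 Y7.83
G1 X10.44 Y7.54
G1 X11.91 Y8.39
G1 X12.50 Y10.00
M2 ; end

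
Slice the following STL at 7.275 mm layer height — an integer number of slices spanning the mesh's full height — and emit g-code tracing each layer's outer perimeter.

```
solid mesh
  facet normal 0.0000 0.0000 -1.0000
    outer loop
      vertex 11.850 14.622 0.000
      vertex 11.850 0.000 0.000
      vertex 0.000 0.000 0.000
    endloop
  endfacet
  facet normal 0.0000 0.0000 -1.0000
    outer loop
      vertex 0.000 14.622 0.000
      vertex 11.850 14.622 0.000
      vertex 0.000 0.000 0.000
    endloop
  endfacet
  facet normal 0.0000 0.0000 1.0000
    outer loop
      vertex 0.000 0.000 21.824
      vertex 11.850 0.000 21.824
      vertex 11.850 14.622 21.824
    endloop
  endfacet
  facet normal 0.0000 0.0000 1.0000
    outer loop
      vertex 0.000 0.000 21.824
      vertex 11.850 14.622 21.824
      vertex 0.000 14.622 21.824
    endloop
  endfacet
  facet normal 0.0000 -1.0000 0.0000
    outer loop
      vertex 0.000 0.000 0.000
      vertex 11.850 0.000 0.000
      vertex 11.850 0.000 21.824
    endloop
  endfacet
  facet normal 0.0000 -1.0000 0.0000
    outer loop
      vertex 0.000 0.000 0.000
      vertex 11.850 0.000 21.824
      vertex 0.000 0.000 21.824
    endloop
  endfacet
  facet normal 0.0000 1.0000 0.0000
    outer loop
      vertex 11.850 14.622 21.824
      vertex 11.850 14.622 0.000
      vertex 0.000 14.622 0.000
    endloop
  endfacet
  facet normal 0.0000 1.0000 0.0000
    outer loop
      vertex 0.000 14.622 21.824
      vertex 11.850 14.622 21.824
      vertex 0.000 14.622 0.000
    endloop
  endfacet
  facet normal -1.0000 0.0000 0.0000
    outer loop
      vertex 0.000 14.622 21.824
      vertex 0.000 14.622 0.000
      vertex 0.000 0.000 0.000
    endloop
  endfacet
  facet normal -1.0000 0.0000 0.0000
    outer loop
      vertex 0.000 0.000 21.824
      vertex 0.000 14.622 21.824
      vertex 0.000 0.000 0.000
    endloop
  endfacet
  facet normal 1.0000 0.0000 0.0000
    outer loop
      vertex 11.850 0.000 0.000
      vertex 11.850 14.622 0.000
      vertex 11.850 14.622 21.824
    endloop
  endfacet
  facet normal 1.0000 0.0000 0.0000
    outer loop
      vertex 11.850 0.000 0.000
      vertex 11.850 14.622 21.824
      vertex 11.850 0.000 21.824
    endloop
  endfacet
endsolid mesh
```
; perimeter-only toolpath
G21 ; units = mm
G90 ; absolute positioning
G28 ; home
; layer 1
G0 Z7.275
G0 X0.000 Y0.000
G1 X11.850 Y0.000
G1 X11.850 Y14.622
G1 X0.000 Y14.622
G1 X0.000 Y0.000
; layer 2
G0 Z14.549
G0 X0.000 Y0.000
G1 X11.850 Y0.000
G1 X11.850 Y14.622
G1 X0.000 Y14.622
G1 X0.000 Y0.000
; layer 3
G0 Z21.824
G0 X0.000 Y0.000
G1 X11.850 Y0.000
G1 X11.850 Y14.622
G1 X0.000 Y14.622
G1 X0.000 Y0.000
M2 ; end

The solid is a rectangular box, roughly 11.8 × 14.6 mm footprint and 21.8 mm tall. Slicing at Δz = 7.275 mm — 3 equal slices spanning the solid's height, so layer i sits at z = i·h/3 — gives 3 non-empty perimeters. Each is a 4-segment closed polygon; G0 lifts to the layer z and rapids to the start vertex, then G1 traces the edges.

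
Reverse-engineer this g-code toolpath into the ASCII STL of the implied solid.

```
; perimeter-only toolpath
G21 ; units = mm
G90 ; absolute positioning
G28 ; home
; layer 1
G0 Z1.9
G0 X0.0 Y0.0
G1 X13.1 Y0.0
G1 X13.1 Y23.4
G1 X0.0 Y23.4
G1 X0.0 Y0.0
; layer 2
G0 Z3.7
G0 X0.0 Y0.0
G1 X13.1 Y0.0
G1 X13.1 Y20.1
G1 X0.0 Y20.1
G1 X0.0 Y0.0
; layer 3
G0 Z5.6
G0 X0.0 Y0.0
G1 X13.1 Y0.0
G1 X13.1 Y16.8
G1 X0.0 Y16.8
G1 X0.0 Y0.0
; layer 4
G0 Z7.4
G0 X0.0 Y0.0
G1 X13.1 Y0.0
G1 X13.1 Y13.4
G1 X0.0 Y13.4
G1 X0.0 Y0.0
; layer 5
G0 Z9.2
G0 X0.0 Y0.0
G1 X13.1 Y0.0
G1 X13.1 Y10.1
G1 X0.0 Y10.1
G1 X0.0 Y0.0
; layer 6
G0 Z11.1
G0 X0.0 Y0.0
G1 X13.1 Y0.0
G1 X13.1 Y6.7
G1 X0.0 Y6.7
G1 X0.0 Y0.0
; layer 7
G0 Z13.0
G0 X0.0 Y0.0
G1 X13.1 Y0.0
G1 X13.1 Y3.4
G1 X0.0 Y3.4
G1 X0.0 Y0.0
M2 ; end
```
solid part
  facet normal 0.0000 0.0000 -1.0000
    outer loop
      vertex 13.1 26.8 0.0
      vertex 13.1 0.0 0.0
      vertex 0.0 0.0 0.0
    endloop
  endfacet
  facet normal 0.0000 0.0000 -1.0000
    outer loop
      vertex 0.0 26.8 0.0
      vertex 13.1 26.8 0.0
      vertex 0.0 0.0 0.0
    endloop
  endfacet
  facet normal 0.0000 -1.0000 0.0000
    outer loop
      vertex 0.0 0.0 0.0
      vertex 13.1 0.0 0.0
      vertex 13.1 0.0 14.8
    endloop
  endfacet
  facet normal 0.0000 -1.0000 0.0000
    outer loop
      vertex 0.0 0.0 0.0
      vertex 13.1 0.0 14.8
      vertex 0.0 0.0 14.8
    endloop
  endfacet
  facet normal 0.0000 0.4834 0.8754
    outer loop
      vertex 0.0 0.0 14.8
      vertex 13.1 0.0 14.8
      vertex 13.1 26.8 0.0
    endloop
  endfacet
  facet normal 0.0000 0.4834 0.8754
    outer loop
      vertex 0.0 0.0 14.8
      vertex 13.1 26.8 0.0
      vertex 0.0 26.8 0.0
    endloop
  endfacet
  facet normal -1.0000 0.0000 0.0000
    outer loop
      vertex 0.0 0.0 14.8
      vertex 0.0 26.8 0.0
      vertex 0.0 0.0 0.0
    endloop
  endfacet
  facet normal 1.0000 0.0000 0.0000
    outer loop
      vertex 13.1 0.0 0.0
      vertex 13.1 26.8 0.0
      vertex 13.1 0.0 14.8
    endloop
  endfacet
endsolid part

The G0 Z moves step by Δz≈1.9 mm. The G1 loops shrink linearly with z, so the solid tapers from its base footprint up to z≈14.8. Closing with a flat bottom cap and the tapered top and triangulating gives 8 facets — a wedge (ramp): 13.1 × 26.8 mm base, rising to 14.8 mm along the y=0 edge and sloping linearly to z=0 at y=26.8.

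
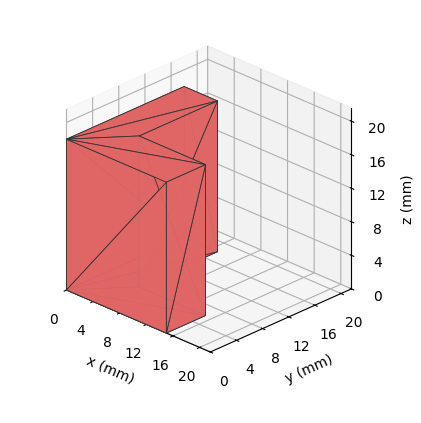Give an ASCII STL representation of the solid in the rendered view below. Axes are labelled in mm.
Reading the render: the shape is an L-shaped prism: outer 15 × 18 mm, arm thicknesses ≈ 6 mm (horizontal) and 5 mm (vertical), extruded 18 mm in z (dimensions read to the nearest mm from the axis ticks). For the STL, each face is triangulated and given an outward normal.

solid part
  facet normal 0.0000 0.0000 -1.0000
    outer loop
      vertex 15.000 6.000 0.000
      vertex 15.000 0.000 0.000
      vertex 0.000 0.000 0.000
    endloop
  endfacet
  facet normal 0.0000 0.0000 -1.0000
    outer loop
      vertex 5.000 6.000 0.000
      vertex 15.000 6.000 0.000
      vertex 0.000 0.000 0.000
    endloop
  endfacet
  facet normal 0.0000 0.0000 -1.0000
    outer loop
      vertex 5.000 18.000 0.000
      vertex 5.000 6.000 0.000
      vertex 0.000 0.000 0.000
    endloop
  endfacet
  facet normal 0.0000 0.0000 -1.0000
    outer loop
      vertex 0.000 18.000 0.000
      vertex 5.000 18.000 0.000
      vertex 0.000 0.000 0.000
    endloop
  endfacet
  facet normal 0.0000 0.0000 1.0000
    outer loop
      vertex 0.000 0.000 18.000
      vertex 15.000 0.000 18.000
      vertex 15.000 6.000 18.000
    endloop
  endfacet
  facet normal 0.0000 0.0000 1.0000
    outer loop
      vertex 0.000 0.000 18.000
      vertex 15.000 6.000 18.000
      vertex 5.000 6.000 18.000
    endloop
  endfacet
  facet normal 0.0000 0.0000 1.0000
    outer loop
      vertex 0.000 0.000 18.000
      vertex 5.000 6.000 18.000
      vertex 5.000 18.000 18.000
    endloop
  endfacet
  facet normal 0.0000 0.0000 1.0000
    outer loop
      vertex 0.000 0.000 18.000
      vertex 5.000 18.000 18.000
      vertex 0.000 18.000 18.000
    endloop
  endfacet
  facet normal 0.0000 -1.0000 0.0000
    outer loop
      vertex 0.000 0.000 0.000
      vertex 15.000 0.000 0.000
      vertex 15.000 0.000 18.000
    endloop
  endfacet
  facet normal 0.0000 -1.0000 0.0000
    outer loop
      vertex 0.000 0.000 0.000
      vertex 15.000 0.000 18.000
      vertex 0.000 0.000 18.000
    endloop
  endfacet
  facet normal 1.0000 0.0000 0.0000
    outer loop
      vertex 15.000 0.000 0.000
      vertex 15.000 6.000 0.000
      vertex 15.000 6.000 18.000
    endloop
  endfacet
  facet normal 1.0000 0.0000 0.0000
    outer loop
      vertex 15.000 0.000 0.000
      vertex 15.000 6.000 18.000
      vertex 15.000 0.000 18.000
    endloop
  endfacet
  facet normal 0.0000 1.0000 0.0000
    outer loop
      vertex 15.000 6.000 0.000
      vertex 5.000 6.000 0.000
      vertex 5.000 6.000 18.000
    endloop
  endfacet
  facet normal 0.0000 1.0000 0.0000
    outer loop
      vertex 15.000 6.000 0.000
      vertex 5.000 6.000 18.000
      vertex 15.000 6.000 18.000
    endloop
  endfacet
  facet normal 1.0000 0.0000 0.0000
    outer loop
      vertex 5.000 6.000 0.000
      vertex 5.000 18.000 0.000
      vertex 5.000 18.000 18.000
    endloop
  endfacet
  facet normal 1.0000 0.0000 0.0000
    outer loop
      vertex 5.000 6.000 0.000
      vertex 5.000 18.000 18.000
      vertex 5.000 6.000 18.000
    endloop
  endfacet
  facet normal 0.0000 1.0000 0.0000
    outer loop
      vertex 5.000 18.000 0.000
      vertex 0.000 18.000 0.000
      vertex 0.000 18.000 18.000
    endloop
  endfacet
  facet normal 0.0000 1.0000 0.0000
    outer loop
      vertex 5.000 18.000 0.000
      vertex 0.000 18.000 18.000
      vertex 5.000 18.000 18.000
    endloop
  endfacet
  facet normal -1.0000 0.0000 0.0000
    outer loop
      vertex 0.000 18.000 0.000
      vertex 0.000 0.000 0.000
      vertex 0.000 0.000 18.000
    endloop
  endfacet
  facet normal -1.0000 0.0000 0.0000
    outer loop
      vertex 0.000 18.000 0.000
      vertex 0.000 0.000 18.000
      vertex 0.000 18.000 18.000
    endloop
  endfacet
endsolid part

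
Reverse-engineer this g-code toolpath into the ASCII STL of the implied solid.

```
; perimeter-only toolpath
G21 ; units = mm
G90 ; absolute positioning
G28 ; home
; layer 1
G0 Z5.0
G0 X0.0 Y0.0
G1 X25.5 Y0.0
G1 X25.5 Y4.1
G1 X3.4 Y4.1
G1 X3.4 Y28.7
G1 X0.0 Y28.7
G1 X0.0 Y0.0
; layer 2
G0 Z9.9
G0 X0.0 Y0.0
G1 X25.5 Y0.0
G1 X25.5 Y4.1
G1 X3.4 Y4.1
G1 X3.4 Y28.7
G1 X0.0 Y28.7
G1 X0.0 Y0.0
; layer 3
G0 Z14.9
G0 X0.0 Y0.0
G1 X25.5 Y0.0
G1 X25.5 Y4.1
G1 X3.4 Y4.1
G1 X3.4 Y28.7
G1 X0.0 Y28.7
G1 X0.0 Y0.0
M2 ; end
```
solid part
  facet normal 0.0000 0.0000 -1.0000
    outer loop
      vertex 25.5 4.1 0.0
      vertex 25.5 0.0 0.0
      vertex 0.0 0.0 0.0
    endloop
  endfacet
  facet normal 0.0000 0.0000 -1.0000
    outer loop
      vertex 3.4 4.1 0.0
      vertex 25.5 4.1 0.0
      vertex 0.0 0.0 0.0
    endloop
  endfacet
  facet normal 0.0000 0.0000 -1.0000
    outer loop
      vertex 3.4 28.7 0.0
      vertex 3.4 4.1 0.0
      vertex 0.0 0.0 0.0
    endloop
  endfacet
  facet normal 0.0000 0.0000 -1.0000
    outer loop
      vertex 0.0 28.7 0.0
      vertex 3.4 28.7 0.0
      vertex 0.0 0.0 0.0
    endloop
  endfacet
  facet normal 0.0000 0.0000 1.0000
    outer loop
      vertex 0.0 0.0 14.9
      vertex 25.5 0.0 14.9
      vertex 25.5 4.1 14.9
    endloop
  endfacet
  facet normal 0.0000 0.0000 1.0000
    outer loop
      vertex 0.0 0.0 14.9
      vertex 25.5 4.1 14.9
      vertex 3.4 4.1 14.9
    endloop
  endfacet
  facet normal 0.0000 0.0000 1.0000
    outer loop
      vertex 0.0 0.0 14.9
      vertex 3.4 4.1 14.9
      vertex 3.4 28.7 14.9
    endloop
  endfacet
  facet normal 0.0000 0.0000 1.0000
    outer loop
      vertex 0.0 0.0 14.9
      vertex 3.4 28.7 14.9
      vertex 0.0 28.7 14.9
    endloop
  endfacet
  facet normal 0.0000 -1.0000 0.0000
    outer loop
      vertex 0.0 0.0 0.0
      vertex 25.5 0.0 0.0
      vertex 25.5 0.0 14.9
    endloop
  endfacet
  facet normal 0.0000 -1.0000 0.0000
    outer loop
      vertex 0.0 0.0 0.0
      vertex 25.5 0.0 14.9
      vertex 0.0 0.0 14.9
    endloop
  endfacet
  facet normal 1.0000 0.0000 0.0000
    outer loop
      vertex 25.5 0.0 0.0
      vertex 25.5 4.1 0.0
      vertex 25.5 4.1 14.9
    endloop
  endfacet
  facet normal 1.0000 0.0000 0.0000
    outer loop
      vertex 25.5 0.0 0.0
      vertex 25.5 4.1 14.9
      vertex 25.5 0.0 14.9
    endloop
  endfacet
  facet normal 0.0000 1.0000 0.0000
    outer loop
      vertex 25.5 4.1 0.0
      vertex 3.4 4.1 0.0
      vertex 3.4 4.1 14.9
    endloop
  endfacet
  facet normal 0.0000 1.0000 0.0000
    outer loop
      vertex 25.5 4.1 0.0
      vertex 3.4 4.1 14.9
      vertex 25.5 4.1 14.9
    endloop
  endfacet
  facet normal 1.0000 0.0000 0.0000
    outer loop
      vertex 3.4 4.1 0.0
      vertex 3.4 28.7 0.0
      vertex 3.4 28.7 14.9
    endloop
  endfacet
  facet normal 1.0000 0.0000 0.0000
    outer loop
      vertex 3.4 4.1 0.0
      vertex 3.4 28.7 14.9
      vertex 3.4 4.1 14.9
    endloop
  endfacet
  facet normal 0.0000 1.0000 0.0000
    outer loop
      vertex 3.4 28.7 0.0
      vertex 0.0 28.7 0.0
      vertex 0.0 28.7 14.9
    endloop
  endfacet
  facet normal 0.0000 1.0000 0.0000
    outer loop
      vertex 3.4 28.7 0.0
      vertex 0.0 28.7 14.9
      vertex 3.4 28.7 14.9
    endloop
  endfacet
  facet normal -1.0000 0.0000 0.0000
    outer loop
      vertex 0.0 28.7 0.0
      vertex 0.0 0.0 0.0
      vertex 0.0 0.0 14.9
    endloop
  endfacet
  facet normal -1.0000 0.0000 0.0000
    outer loop
      vertex 0.0 28.7 0.0
      vertex 0.0 0.0 14.9
      vertex 0.0 28.7 14.9
    endloop
  endfacet
endsolid part

The G0 Z moves step by Δz≈5.0 mm. Every layer's G1 loop is the same polygon, so the solid is a straight extrusion of it from z=0 to z≈14.9. Closing with flat bottom and top caps and triangulating gives 20 facets — an L-shaped prism: outer 25.5 × 28.7 mm, arm thicknesses ≈ 4.1 mm (horizontal) and 3.4 mm (vertical), extruded 14.9 mm in z.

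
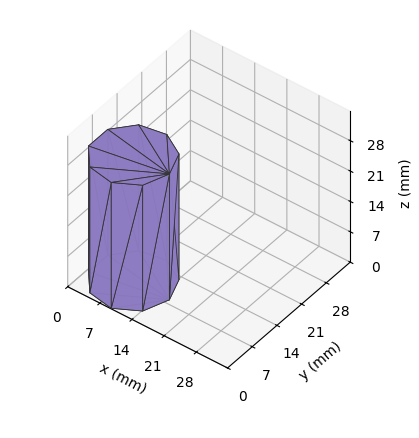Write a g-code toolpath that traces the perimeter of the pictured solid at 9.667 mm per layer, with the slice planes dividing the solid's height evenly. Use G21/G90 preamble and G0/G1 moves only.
Reading the render: the shape is a regular 9-sided prism (a cylinder approximated with 9 flat sides), circumscribed radius ≈ 8 mm, height ≈ 29 mm (dimensions read to the nearest mm from the axis ticks). For the g-code, the solid's height is divided into equal slices at the stated Δz and each level perimeter traced with G1 moves after a G0 lift.

; perimeter-only toolpath
G21 ; units = mm
G90 ; absolute positioning
G28 ; home
; layer 1
G0 Z9.667
G0 X16.000 Y8.000
G1 X14.128 Y13.142
G1 X9.389 Y15.878
G1 X4.000 Y14.928
G1 X0.482 Y10.736
G1 X0.482 Y5.264
G1 X4.000 Y1.072
G1 X9.389 Y0.122
G1 X14.128 Y2.858
G1 X16.000 Y8.000
; layer 2
G0 Z19.333
G0 X16.000 Y8.000
G1 X14.128 Y13.142
G1 X9.389 Y15.878
G1 X4.000 Y14.928
G1 X0.482 Y10.736
G1 X0.482 Y5.264
G1 X4.000 Y1.072
G1 X9.389 Y0.122
G1 X14.128 Y2.858
G1 X16.000 Y8.000
; layer 3
G0 Z29.000
G0 X16.000 Y8.000
G1 X14.128 Y13.142
G1 X9.389 Y15.878
G1 X4.000 Y14.928
G1 X0.482 Y10.736
G1 X0.482 Y5.264
G1 X4.000 Y1.072
G1 X9.389 Y0.122
G1 X14.128 Y2.858
G1 X16.000 Y8.000
M2 ; end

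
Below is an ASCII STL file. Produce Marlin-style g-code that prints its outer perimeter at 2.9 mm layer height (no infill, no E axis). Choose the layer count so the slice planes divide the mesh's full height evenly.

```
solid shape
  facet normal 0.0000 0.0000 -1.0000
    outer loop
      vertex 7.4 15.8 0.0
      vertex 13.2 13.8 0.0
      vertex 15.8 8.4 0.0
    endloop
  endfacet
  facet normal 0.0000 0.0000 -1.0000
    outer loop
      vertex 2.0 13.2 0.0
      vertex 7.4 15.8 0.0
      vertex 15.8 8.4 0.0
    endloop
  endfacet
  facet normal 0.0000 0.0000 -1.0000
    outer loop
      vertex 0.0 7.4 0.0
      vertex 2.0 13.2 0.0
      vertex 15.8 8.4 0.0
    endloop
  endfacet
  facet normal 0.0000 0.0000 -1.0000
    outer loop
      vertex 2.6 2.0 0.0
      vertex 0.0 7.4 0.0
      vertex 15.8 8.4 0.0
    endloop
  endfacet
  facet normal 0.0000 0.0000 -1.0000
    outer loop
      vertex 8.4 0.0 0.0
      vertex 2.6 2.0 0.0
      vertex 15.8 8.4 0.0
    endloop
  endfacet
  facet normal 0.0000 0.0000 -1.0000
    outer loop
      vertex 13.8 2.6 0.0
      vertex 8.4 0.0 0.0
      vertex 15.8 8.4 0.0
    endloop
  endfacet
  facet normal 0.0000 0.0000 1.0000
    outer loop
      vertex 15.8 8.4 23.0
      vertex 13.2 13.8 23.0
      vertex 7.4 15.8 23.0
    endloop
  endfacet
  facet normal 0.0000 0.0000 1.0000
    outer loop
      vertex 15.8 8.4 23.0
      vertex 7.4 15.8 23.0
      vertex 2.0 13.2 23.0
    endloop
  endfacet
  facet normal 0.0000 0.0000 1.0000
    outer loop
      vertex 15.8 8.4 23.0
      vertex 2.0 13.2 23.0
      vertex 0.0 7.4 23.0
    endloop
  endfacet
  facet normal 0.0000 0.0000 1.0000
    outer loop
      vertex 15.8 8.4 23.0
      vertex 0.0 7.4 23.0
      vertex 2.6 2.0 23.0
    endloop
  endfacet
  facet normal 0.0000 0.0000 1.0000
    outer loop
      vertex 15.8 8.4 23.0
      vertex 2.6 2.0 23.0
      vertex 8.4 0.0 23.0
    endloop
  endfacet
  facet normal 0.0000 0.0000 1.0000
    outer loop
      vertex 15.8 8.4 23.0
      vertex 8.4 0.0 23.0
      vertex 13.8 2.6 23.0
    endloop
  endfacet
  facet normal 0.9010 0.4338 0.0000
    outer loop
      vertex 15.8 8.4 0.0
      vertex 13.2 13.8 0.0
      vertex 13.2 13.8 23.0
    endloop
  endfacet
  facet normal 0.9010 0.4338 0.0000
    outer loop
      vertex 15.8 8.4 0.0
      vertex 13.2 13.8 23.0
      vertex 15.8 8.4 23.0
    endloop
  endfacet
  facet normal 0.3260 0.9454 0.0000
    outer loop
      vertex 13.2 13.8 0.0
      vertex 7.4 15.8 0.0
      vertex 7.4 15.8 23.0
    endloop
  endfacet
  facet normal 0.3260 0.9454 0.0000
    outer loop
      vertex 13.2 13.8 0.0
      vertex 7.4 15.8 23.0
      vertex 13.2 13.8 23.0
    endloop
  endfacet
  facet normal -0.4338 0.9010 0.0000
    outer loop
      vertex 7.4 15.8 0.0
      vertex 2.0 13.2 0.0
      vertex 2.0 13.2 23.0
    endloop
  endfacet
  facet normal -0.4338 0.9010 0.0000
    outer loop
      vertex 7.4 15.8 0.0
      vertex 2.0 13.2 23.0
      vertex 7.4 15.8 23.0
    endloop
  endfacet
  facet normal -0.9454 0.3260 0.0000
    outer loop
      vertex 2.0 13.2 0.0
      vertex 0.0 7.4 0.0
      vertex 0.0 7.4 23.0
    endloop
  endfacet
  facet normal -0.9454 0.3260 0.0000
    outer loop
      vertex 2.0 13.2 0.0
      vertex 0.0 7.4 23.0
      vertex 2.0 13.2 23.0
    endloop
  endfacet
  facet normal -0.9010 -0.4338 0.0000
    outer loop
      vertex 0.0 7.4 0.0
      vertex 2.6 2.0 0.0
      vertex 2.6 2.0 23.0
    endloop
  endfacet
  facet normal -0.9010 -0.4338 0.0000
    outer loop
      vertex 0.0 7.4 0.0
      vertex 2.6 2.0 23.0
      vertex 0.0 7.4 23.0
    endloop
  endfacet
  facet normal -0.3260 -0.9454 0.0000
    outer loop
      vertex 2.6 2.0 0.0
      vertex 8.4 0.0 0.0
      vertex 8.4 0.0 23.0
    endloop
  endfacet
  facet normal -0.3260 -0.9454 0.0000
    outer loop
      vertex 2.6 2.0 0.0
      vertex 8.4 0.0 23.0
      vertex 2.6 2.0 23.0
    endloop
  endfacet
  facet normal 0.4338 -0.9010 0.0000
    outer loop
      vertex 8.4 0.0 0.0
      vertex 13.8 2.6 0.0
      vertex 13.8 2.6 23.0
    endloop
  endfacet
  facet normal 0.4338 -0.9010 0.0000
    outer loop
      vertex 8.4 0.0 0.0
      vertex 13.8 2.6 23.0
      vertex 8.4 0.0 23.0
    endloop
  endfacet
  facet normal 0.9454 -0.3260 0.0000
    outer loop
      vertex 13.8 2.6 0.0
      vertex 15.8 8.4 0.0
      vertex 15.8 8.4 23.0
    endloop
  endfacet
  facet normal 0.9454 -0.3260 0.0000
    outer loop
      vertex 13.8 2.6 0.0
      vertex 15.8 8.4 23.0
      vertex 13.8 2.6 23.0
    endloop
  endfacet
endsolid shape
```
; perimeter-only toolpath
G21 ; units = mm
G90 ; absolute positioning
G28 ; home
; layer 1
G0 Z2.9
G0 X15.8 Y8.4
G1 X13.2 Y13.8
G1 X7.4 Y15.8
G1 X2.0 Y13.2
G1 X0.0 Y7.4
G1 X2.6 Y2.0
G1 X8.4 Y0.0
G1 X13.8 Y2.6
G1 X15.8 Y8.4
; layer 2
G0 Z5.8
G0 X15.8 Y8.4
G1 X13.2 Y13.8
G1 X7.4 Y15.8
G1 X2.0 Y13.2
G1 X0.0 Y7.4
G1 X2.6 Y2.0
G1 X8.4 Y0.0
G1 X13.8 Y2.6
G1 X15.8 Y8.4
; layer 3
G0 Z8.6
G0 X15.8 Y8.4
G1 X13.2 Y13.8
G1 X7.4 Y15.8
G1 X2.0 Y13.2
G1 X0.0 Y7.4
G1 X2.6 Y2.0
G1 X8.4 Y0.0
G1 X13.8 Y2.6
G1 X15.8 Y8.4
; layer 4
G0 Z11.5
G0 X15.8 Y8.4
G1 X13.2 Y13.8
G1 X7.4 Y15.8
G1 X2.0 Y13.2
G1 X0.0 Y7.4
G1 X2.6 Y2.0
G1 X8.4 Y0.0
G1 X13.8 Y2.6
G1 X15.8 Y8.4
; layer 5
G0 Z14.4
G0 X15.8 Y8.4
G1 X13.2 Y13.8
G1 X7.4 Y15.8
G1 X2.0 Y13.2
G1 X0.0 Y7.4
G1 X2.6 Y2.0
G1 X8.4 Y0.0
G1 X13.8 Y2.6
G1 X15.8 Y8.4
; layer 6
G0 Z17.2
G0 X15.8 Y8.4
G1 X13.2 Y13.8
G1 X7.4 Y15.8
G1 X2.0 Y13.2
G1 X0.0 Y7.4
G1 X2.6 Y2.0
G1 X8.4 Y0.0
G1 X13.8 Y2.6
G1 X15.8 Y8.4
; layer 7
G0 Z20.1
G0 X15.8 Y8.4
G1 X13.2 Y13.8
G1 X7.4 Y15.8
G1 X2.0 Y13.2
G1 X0.0 Y7.4
G1 X2.6 Y2.0
G1 X8.4 Y0.0
G1 X13.8 Y2.6
G1 X15.8 Y8.4
; layer 8
G0 Z23.0
G0 X15.8 Y8.4
G1 X13.2 Y13.8
G1 X7.4 Y15.8
G1 X2.0 Y13.2
G1 X0.0 Y7.4
G1 X2.6 Y2.0
G1 X8.4 Y0.0
G1 X13.8 Y2.6
G1 X15.8 Y8.4
M2 ; end

The solid is a regular 8-sided prism (a cylinder approximated with 8 flat sides), circumscribed radius ≈ 7.9 mm, height ≈ 23 mm. Slicing at Δz = 2.9 mm — 8 equal slices spanning the solid's height, so layer i sits at z = i·h/8 — gives 8 non-empty perimeters. Each is a 8-segment closed polygon; G0 lifts to the layer z and rapids to the start vertex, then G1 traces the edges.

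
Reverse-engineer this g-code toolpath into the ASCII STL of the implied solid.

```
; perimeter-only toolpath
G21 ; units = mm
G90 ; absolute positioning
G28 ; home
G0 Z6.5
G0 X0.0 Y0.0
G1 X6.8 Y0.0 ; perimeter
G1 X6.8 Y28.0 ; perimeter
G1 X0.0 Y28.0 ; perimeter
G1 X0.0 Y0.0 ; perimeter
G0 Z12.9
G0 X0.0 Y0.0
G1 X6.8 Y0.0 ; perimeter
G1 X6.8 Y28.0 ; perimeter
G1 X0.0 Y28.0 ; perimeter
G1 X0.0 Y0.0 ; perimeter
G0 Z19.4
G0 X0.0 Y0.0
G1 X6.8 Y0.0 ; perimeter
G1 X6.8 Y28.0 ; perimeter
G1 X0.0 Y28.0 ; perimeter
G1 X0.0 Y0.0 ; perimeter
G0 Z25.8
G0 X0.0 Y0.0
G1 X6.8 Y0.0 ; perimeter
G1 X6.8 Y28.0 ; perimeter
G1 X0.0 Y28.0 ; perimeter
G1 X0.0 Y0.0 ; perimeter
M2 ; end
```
solid part
  facet normal 0.0000 0.0000 -1.0000
    outer loop
      vertex 6.8 28.0 0.0
      vertex 6.8 0.0 0.0
      vertex 0.0 0.0 0.0
    endloop
  endfacet
  facet normal 0.0000 0.0000 -1.0000
    outer loop
      vertex 0.0 28.0 0.0
      vertex 6.8 28.0 0.0
      vertex 0.0 0.0 0.0
    endloop
  endfacet
  facet normal 0.0000 0.0000 1.0000
    outer loop
      vertex 0.0 0.0 25.8
      vertex 6.8 0.0 25.8
      vertex 6.8 28.0 25.8
    endloop
  endfacet
  facet normal 0.0000 0.0000 1.0000
    outer loop
      vertex 0.0 0.0 25.8
      vertex 6.8 28.0 25.8
      vertex 0.0 28.0 25.8
    endloop
  endfacet
  facet normal 0.0000 -1.0000 0.0000
    outer loop
      vertex 0.0 0.0 0.0
      vertex 6.8 0.0 0.0
      vertex 6.8 0.0 25.8
    endloop
  endfacet
  facet normal 0.0000 -1.0000 0.0000
    outer loop
      vertex 0.0 0.0 0.0
      vertex 6.8 0.0 25.8
      vertex 0.0 0.0 25.8
    endloop
  endfacet
  facet normal 0.0000 1.0000 0.0000
    outer loop
      vertex 6.8 28.0 25.8
      vertex 6.8 28.0 0.0
      vertex 0.0 28.0 0.0
    endloop
  endfacet
  facet normal 0.0000 1.0000 0.0000
    outer loop
      vertex 0.0 28.0 25.8
      vertex 6.8 28.0 25.8
      vertex 0.0 28.0 0.0
    endloop
  endfacet
  facet normal -1.0000 0.0000 0.0000
    outer loop
      vertex 0.0 28.0 25.8
      vertex 0.0 28.0 0.0
      vertex 0.0 0.0 0.0
    endloop
  endfacet
  facet normal -1.0000 0.0000 0.0000
    outer loop
      vertex 0.0 0.0 25.8
      vertex 0.0 28.0 25.8
      vertex 0.0 0.0 0.0
    endloop
  endfacet
  facet normal 1.0000 0.0000 0.0000
    outer loop
      vertex 6.8 0.0 0.0
      vertex 6.8 28.0 0.0
      vertex 6.8 28.0 25.8
    endloop
  endfacet
  facet normal 1.0000 0.0000 0.0000
    outer loop
      vertex 6.8 0.0 0.0
      vertex 6.8 28.0 25.8
      vertex 6.8 0.0 25.8
    endloop
  endfacet
endsolid part

The G0 Z moves step by Δz≈6.5 mm. Every layer's G1 loop is the same polygon, so the solid is a straight extrusion of it from z=0 to z≈25.8. Closing with flat bottom and top caps and triangulating gives 12 facets — a rectangular box, roughly 6.8 × 28 mm footprint and 25.8 mm tall.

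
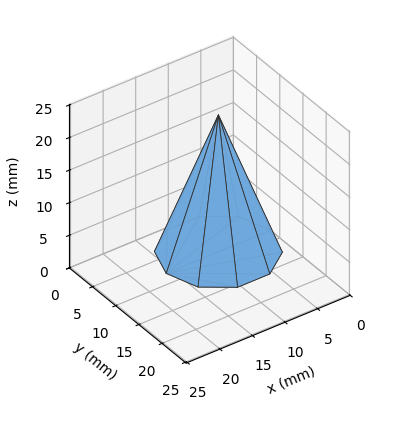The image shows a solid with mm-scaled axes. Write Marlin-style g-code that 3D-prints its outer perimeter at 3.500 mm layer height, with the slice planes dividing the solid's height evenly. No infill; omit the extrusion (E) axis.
Reading the render: the shape is a regular 10-sided pyramid, base circumscribed radius ≈ 8 mm, apex at z ≈ 21 mm (dimensions read to the nearest mm from the axis ticks). For the g-code, the solid's height is divided into equal slices at the stated Δz and each level perimeter traced with G1 moves after a G0 lift.

; perimeter-only toolpath
G21 ; units = mm
G90 ; absolute positioning
G28 ; home
; layer 1
G0 Z3.500
G0 X14.667 Y8.000
G1 X13.393 Y11.918
G1 X10.060 Y14.340
G1 X5.940 Y14.340
G1 X2.607 Y11.918
G1 X1.333 Y8.000
G1 X2.607 Y4.082
G1 X5.940 Y1.660
G1 X10.060 Y1.660
G1 X13.393 Y4.082
G1 X14.667 Y8.000
; layer 2
G0 Z7.000
G0 X13.333 Y8.000
G1 X12.315 Y11.135
G1 X9.648 Y13.072
G1 X6.352 Y13.072
G1 X3.685 Y11.135
G1 X2.667 Y8.000
G1 X3.685 Y4.865
G1 X6.352 Y2.928
G1 X9.648 Y2.928
G1 X12.315 Y4.865
G1 X13.333 Y8.000
; layer 3
G0 Z10.500
G0 X12.000 Y8.000
G1 X11.236 Y10.351
G1 X9.236 Y11.804
G1 X6.764 Y11.804
G1 X4.764 Y10.351
G1 X4.000 Y8.000
G1 X4.764 Y5.649
G1 X6.764 Y4.196
G1 X9.236 Y4.196
G1 X11.236 Y5.649
G1 X12.000 Y8.000
; layer 4
G0 Z14.000
G0 X10.667 Y8.000
G1 X10.157 Y9.567
G1 X8.824 Y10.536
G1 X7.176 Y10.536
G1 X5.843 Y9.567
G1 X5.333 Y8.000
G1 X5.843 Y6.433
G1 X7.176 Y5.464
G1 X8.824 Y5.464
G1 X10.157 Y6.433
G1 X10.667 Y8.000
; layer 5
G0 Z17.500
G0 X9.333 Y8.000
G1 X9.079 Y8.784
G1 X8.412 Y9.268
G1 X7.588 Y9.268
G1 X6.921 Y8.784
G1 X6.667 Y8.000
G1 X6.921 Y7.216
G1 X7.588 Y6.732
G1 X8.412 Y6.732
G1 X9.079 Y7.216
G1 X9.333 Y8.000
M2 ; end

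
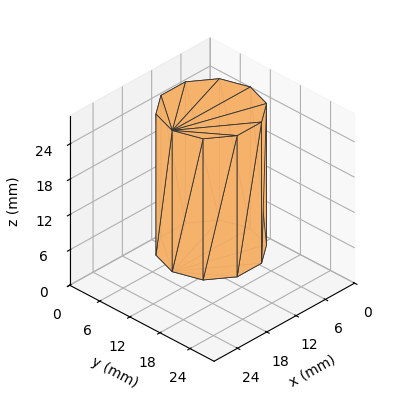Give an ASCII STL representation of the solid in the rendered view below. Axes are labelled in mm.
Reading the render: the shape is a regular 10-sided prism (a cylinder approximated with 10 flat sides), circumscribed radius ≈ 8 mm, height ≈ 24 mm (dimensions read to the nearest mm from the axis ticks). For the STL, each face is triangulated and given an outward normal.

solid part
  facet normal 0.0000 0.0000 -1.0000
    outer loop
      vertex 10.5 15.6 0.0
      vertex 14.5 12.7 0.0
      vertex 16.0 8.0 0.0
    endloop
  endfacet
  facet normal 0.0000 0.0000 -1.0000
    outer loop
      vertex 5.5 15.6 0.0
      vertex 10.5 15.6 0.0
      vertex 16.0 8.0 0.0
    endloop
  endfacet
  facet normal 0.0000 0.0000 -1.0000
    outer loop
      vertex 1.5 12.7 0.0
      vertex 5.5 15.6 0.0
      vertex 16.0 8.0 0.0
    endloop
  endfacet
  facet normal 0.0000 0.0000 -1.0000
    outer loop
      vertex 0.0 8.0 0.0
      vertex 1.5 12.7 0.0
      vertex 16.0 8.0 0.0
    endloop
  endfacet
  facet normal 0.0000 0.0000 -1.0000
    outer loop
      vertex 1.5 3.3 0.0
      vertex 0.0 8.0 0.0
      vertex 16.0 8.0 0.0
    endloop
  endfacet
  facet normal 0.0000 0.0000 -1.0000
    outer loop
      vertex 5.5 0.4 0.0
      vertex 1.5 3.3 0.0
      vertex 16.0 8.0 0.0
    endloop
  endfacet
  facet normal 0.0000 0.0000 -1.0000
    outer loop
      vertex 10.5 0.4 0.0
      vertex 5.5 0.4 0.0
      vertex 16.0 8.0 0.0
    endloop
  endfacet
  facet normal 0.0000 0.0000 -1.0000
    outer loop
      vertex 14.5 3.3 0.0
      vertex 10.5 0.4 0.0
      vertex 16.0 8.0 0.0
    endloop
  endfacet
  facet normal 0.0000 0.0000 1.0000
    outer loop
      vertex 16.0 8.0 24.0
      vertex 14.5 12.7 24.0
      vertex 10.5 15.6 24.0
    endloop
  endfacet
  facet normal 0.0000 0.0000 1.0000
    outer loop
      vertex 16.0 8.0 24.0
      vertex 10.5 15.6 24.0
      vertex 5.5 15.6 24.0
    endloop
  endfacet
  facet normal 0.0000 0.0000 1.0000
    outer loop
      vertex 16.0 8.0 24.0
      vertex 5.5 15.6 24.0
      vertex 1.5 12.7 24.0
    endloop
  endfacet
  facet normal 0.0000 0.0000 1.0000
    outer loop
      vertex 16.0 8.0 24.0
      vertex 1.5 12.7 24.0
      vertex 0.0 8.0 24.0
    endloop
  endfacet
  facet normal 0.0000 0.0000 1.0000
    outer loop
      vertex 16.0 8.0 24.0
      vertex 0.0 8.0 24.0
      vertex 1.5 3.3 24.0
    endloop
  endfacet
  facet normal 0.0000 0.0000 1.0000
    outer loop
      vertex 16.0 8.0 24.0
      vertex 1.5 3.3 24.0
      vertex 5.5 0.4 24.0
    endloop
  endfacet
  facet normal 0.0000 0.0000 1.0000
    outer loop
      vertex 16.0 8.0 24.0
      vertex 5.5 0.4 24.0
      vertex 10.5 0.4 24.0
    endloop
  endfacet
  facet normal 0.0000 0.0000 1.0000
    outer loop
      vertex 16.0 8.0 24.0
      vertex 10.5 0.4 24.0
      vertex 14.5 3.3 24.0
    endloop
  endfacet
  facet normal 0.9527 0.3040 0.0000
    outer loop
      vertex 16.0 8.0 0.0
      vertex 14.5 12.7 0.0
      vertex 14.5 12.7 24.0
    endloop
  endfacet
  facet normal 0.9527 0.3040 0.0000
    outer loop
      vertex 16.0 8.0 0.0
      vertex 14.5 12.7 24.0
      vertex 16.0 8.0 24.0
    endloop
  endfacet
  facet normal 0.5870 0.8096 0.0000
    outer loop
      vertex 14.5 12.7 0.0
      vertex 10.5 15.6 0.0
      vertex 10.5 15.6 24.0
    endloop
  endfacet
  facet normal 0.5870 0.8096 0.0000
    outer loop
      vertex 14.5 12.7 0.0
      vertex 10.5 15.6 24.0
      vertex 14.5 12.7 24.0
    endloop
  endfacet
  facet normal 0.0000 1.0000 0.0000
    outer loop
      vertex 10.5 15.6 0.0
      vertex 5.5 15.6 0.0
      vertex 5.5 15.6 24.0
    endloop
  endfacet
  facet normal 0.0000 1.0000 0.0000
    outer loop
      vertex 10.5 15.6 0.0
      vertex 5.5 15.6 24.0
      vertex 10.5 15.6 24.0
    endloop
  endfacet
  facet normal -0.5870 0.8096 0.0000
    outer loop
      vertex 5.5 15.6 0.0
      vertex 1.5 12.7 0.0
      vertex 1.5 12.7 24.0
    endloop
  endfacet
  facet normal -0.5870 0.8096 0.0000
    outer loop
      vertex 5.5 15.6 0.0
      vertex 1.5 12.7 24.0
      vertex 5.5 15.6 24.0
    endloop
  endfacet
  facet normal -0.9527 0.3040 0.0000
    outer loop
      vertex 1.5 12.7 0.0
      vertex 0.0 8.0 0.0
      vertex 0.0 8.0 24.0
    endloop
  endfacet
  facet normal -0.9527 0.3040 0.0000
    outer loop
      vertex 1.5 12.7 0.0
      vertex 0.0 8.0 24.0
      vertex 1.5 12.7 24.0
    endloop
  endfacet
  facet normal -0.9527 -0.3040 0.0000
    outer loop
      vertex 0.0 8.0 0.0
      vertex 1.5 3.3 0.0
      vertex 1.5 3.3 24.0
    endloop
  endfacet
  facet normal -0.9527 -0.3040 0.0000
    outer loop
      vertex 0.0 8.0 0.0
      vertex 1.5 3.3 24.0
      vertex 0.0 8.0 24.0
    endloop
  endfacet
  facet normal -0.5870 -0.8096 0.0000
    outer loop
      vertex 1.5 3.3 0.0
      vertex 5.5 0.4 0.0
      vertex 5.5 0.4 24.0
    endloop
  endfacet
  facet normal -0.5870 -0.8096 0.0000
    outer loop
      vertex 1.5 3.3 0.0
      vertex 5.5 0.4 24.0
      vertex 1.5 3.3 24.0
    endloop
  endfacet
  facet normal 0.0000 -1.0000 0.0000
    outer loop
      vertex 5.5 0.4 0.0
      vertex 10.5 0.4 0.0
      vertex 10.5 0.4 24.0
    endloop
  endfacet
  facet normal 0.0000 -1.0000 0.0000
    outer loop
      vertex 5.5 0.4 0.0
      vertex 10.5 0.4 24.0
      vertex 5.5 0.4 24.0
    endloop
  endfacet
  facet normal 0.5870 -0.8096 0.0000
    outer loop
      vertex 10.5 0.4 0.0
      vertex 14.5 3.3 0.0
      vertex 14.5 3.3 24.0
    endloop
  endfacet
  facet normal 0.5870 -0.8096 0.0000
    outer loop
      vertex 10.5 0.4 0.0
      vertex 14.5 3.3 24.0
      vertex 10.5 0.4 24.0
    endloop
  endfacet
  facet normal 0.9527 -0.3040 0.0000
    outer loop
      vertex 14.5 3.3 0.0
      vertex 16.0 8.0 0.0
      vertex 16.0 8.0 24.0
    endloop
  endfacet
  facet normal 0.9527 -0.3040 0.0000
    outer loop
      vertex 14.5 3.3 0.0
      vertex 16.0 8.0 24.0
      vertex 14.5 3.3 24.0
    endloop
  endfacet
endsolid part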